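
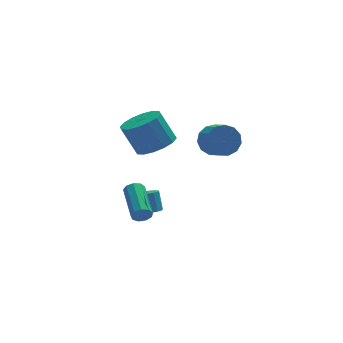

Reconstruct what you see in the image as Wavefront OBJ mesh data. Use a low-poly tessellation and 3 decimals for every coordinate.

v -0.507 1.802 -2.66
v 0.154 2.112 -2.776
v 0.089 2.648 -1.715
v -0.573 2.338 -1.6
v -0.098 2.363 -2.918
v -0.164 2.898 -1.857
v -0.461 2.463 -2.991
v -0.526 2.998 -1.93
v -0.836 2.386 -2.975
v -0.901 2.921 -1.914
v -1.123 2.153 -2.875
v -1.188 2.688 -1.814
v -1.245 1.826 -2.718
v -1.31 2.361 -1.657
v -1.169 1.492 -2.545
v -1.234 2.028 -1.484
v -0.916 1.242 -2.403
v -0.982 1.777 -1.342
v -0.554 1.142 -2.33
v -0.619 1.677 -1.269
v -0.179 1.219 -2.346
v -0.244 1.754 -1.285
v 0.108 1.452 -2.446
v 0.043 1.987 -1.385
v 0.23 1.779 -2.603
v 0.165 2.314 -1.542
v 2.343 -0.248 3.353
v 2.962 0.182 3.915
v 3.175 -0.742 4.389
v 2.557 -1.172 3.827
v 2.495 0.202 4.165
v 2.708 -0.722 4.638
v 1.98 0.079 4.156
v 2.193 -0.845 4.629
v 1.58 -0.148 3.893
v 1.793 -1.072 4.366
v 1.423 -0.406 3.458
v 1.636 -1.331 3.931
v 1.558 -0.615 2.99
v 1.771 -1.539 3.464
v 1.942 -0.707 2.638
v 2.155 -1.631 3.111
v 2.454 -0.653 2.512
v 2.667 -1.577 2.986
v 2.931 -0.471 2.654
v 3.144 -1.395 3.127
v 3.221 -0.217 3.018
v 3.434 -1.142 3.491
v 3.233 0.026 3.488
v 3.446 -0.898 3.961
v -1.536 -1.28 -0.793
v -1.292 -1.146 -1.267
v -1.22 0.873 -0.662
v -1.464 0.74 -0.187
v -1.666 -1.122 -1.303
v -1.594 0.898 -0.698
v -1.979 -1.172 -1.1
v -1.907 0.848 -0.495
v -2.085 -1.272 -0.754
v -2.012 0.748 -0.148
v -1.934 -1.376 -0.425
v -1.861 0.644 0.18
v -1.597 -1.435 -0.268
v -1.524 0.585 0.337
v -1.231 -1.421 -0.357
v -1.159 0.599 0.248
v -1.009 -1.342 -0.65
v -0.936 0.678 -0.044
v -1.033 -1.233 -1.009
v -0.96 0.787 -0.404
v -0.472 0.151 3.19
v 0.476 -0.115 3.68
v -0.199 0.342 5.239
v -1.148 0.609 4.75
v 0.531 0.434 3.542
v -0.145 0.892 5.101
v 0.317 0.908 3.31
v -0.359 1.366 4.869
v -0.109 1.179 3.046
v -0.784 1.637 4.605
v -0.632 1.175 2.821
v -1.307 1.633 4.38
v -1.112 0.896 2.694
v -1.788 1.354 4.254
v -1.421 0.418 2.701
v -2.096 0.875 4.26
v -1.475 -0.132 2.839
v -2.151 0.326 4.398
v -1.261 -0.606 3.071
v -1.937 -0.148 4.63
v -0.836 -0.877 3.335
v -1.511 -0.419 4.894
v -0.313 -0.873 3.56
v -0.988 -0.415 5.119
v 0.168 -0.594 3.686
v -0.508 -0.136 5.246
f 2 1 5
f 2 5 3
f 3 5 6
f 3 6 4
f 5 1 7
f 5 7 6
f 6 7 8
f 6 8 4
f 7 1 9
f 7 9 8
f 8 9 10
f 8 10 4
f 9 1 11
f 9 11 10
f 10 11 12
f 10 12 4
f 11 1 13
f 11 13 12
f 12 13 14
f 12 14 4
f 13 1 15
f 13 15 14
f 14 15 16
f 14 16 4
f 15 1 17
f 15 17 16
f 16 17 18
f 16 18 4
f 17 1 19
f 17 19 18
f 18 19 20
f 18 20 4
f 19 1 21
f 19 21 20
f 20 21 22
f 20 22 4
f 21 1 23
f 21 23 22
f 22 23 24
f 22 24 4
f 23 1 25
f 23 25 24
f 24 25 26
f 24 26 4
f 25 1 2
f 25 2 26
f 26 2 3
f 26 3 4
f 28 27 31
f 28 31 29
f 29 31 32
f 29 32 30
f 31 27 33
f 31 33 32
f 32 33 34
f 32 34 30
f 33 27 35
f 33 35 34
f 34 35 36
f 34 36 30
f 35 27 37
f 35 37 36
f 36 37 38
f 36 38 30
f 37 27 39
f 37 39 38
f 38 39 40
f 38 40 30
f 39 27 41
f 39 41 40
f 40 41 42
f 40 42 30
f 41 27 43
f 41 43 42
f 42 43 44
f 42 44 30
f 43 27 45
f 43 45 44
f 44 45 46
f 44 46 30
f 45 27 47
f 45 47 46
f 46 47 48
f 46 48 30
f 47 27 49
f 47 49 48
f 48 49 50
f 48 50 30
f 49 27 28
f 49 28 50
f 50 28 29
f 50 29 30
f 52 51 55
f 52 55 53
f 53 55 56
f 53 56 54
f 55 51 57
f 55 57 56
f 56 57 58
f 56 58 54
f 57 51 59
f 57 59 58
f 58 59 60
f 58 60 54
f 59 51 61
f 59 61 60
f 60 61 62
f 60 62 54
f 61 51 63
f 61 63 62
f 62 63 64
f 62 64 54
f 63 51 65
f 63 65 64
f 64 65 66
f 64 66 54
f 65 51 67
f 65 67 66
f 66 67 68
f 66 68 54
f 67 51 69
f 67 69 68
f 68 69 70
f 68 70 54
f 69 51 52
f 69 52 70
f 70 52 53
f 70 53 54
f 72 71 75
f 72 75 73
f 73 75 76
f 73 76 74
f 75 71 77
f 75 77 76
f 76 77 78
f 76 78 74
f 77 71 79
f 77 79 78
f 78 79 80
f 78 80 74
f 79 71 81
f 79 81 80
f 80 81 82
f 80 82 74
f 81 71 83
f 81 83 82
f 82 83 84
f 82 84 74
f 83 71 85
f 83 85 84
f 84 85 86
f 84 86 74
f 85 71 87
f 85 87 86
f 86 87 88
f 86 88 74
f 87 71 89
f 87 89 88
f 88 89 90
f 88 90 74
f 89 71 91
f 89 91 90
f 90 91 92
f 90 92 74
f 91 71 93
f 91 93 92
f 92 93 94
f 92 94 74
f 93 71 95
f 93 95 94
f 94 95 96
f 94 96 74
f 95 71 72
f 95 72 96
f 96 72 73
f 96 73 74



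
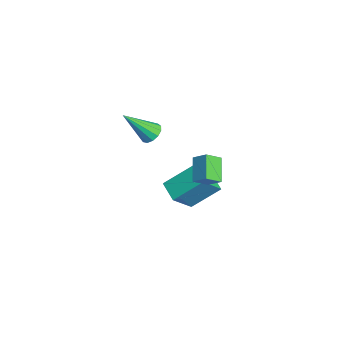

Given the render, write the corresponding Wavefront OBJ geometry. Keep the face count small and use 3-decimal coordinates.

v 3.578 2.366 -1.769
v 2.574 2.626 -1.09
v 3.415 3.075 -2.282
v 2.411 3.335 -1.602
v 4.029 2.825 -1.278
v 3.025 3.085 -0.598
v 3.866 3.534 -1.79
v 2.862 3.794 -1.111
v 0.768 2.586 -4.943
v 1.381 1.615 -3.69
v 0.82 3.902 -3.949
v 1.434 2.931 -2.696
v 1.746 2.789 -5.264
v 2.36 1.818 -4.011
v 1.799 4.105 -4.27
v 2.412 3.134 -3.017
v 2.112 0.958 0.491
v 2.55 0.678 0.283
v 1.988 -0.218 1.809
v 2.668 0.891 0.483
v 2.609 1.125 0.687
v 2.393 1.306 0.828
v 2.087 1.376 0.863
v 1.79 1.314 0.779
v 1.594 1.139 0.604
v 1.563 0.906 0.393
v 1.706 0.69 0.214
v 1.978 0.558 0.122
v 2.292 0.554 0.148
f 2 4 1
f 5 2 1
f 1 4 3
f 3 5 1
f 2 8 4
f 6 2 5
f 6 8 2
f 4 8 3
f 7 5 3
f 3 8 7
f 7 6 5
f 8 6 7
f 10 12 9
f 13 10 9
f 9 12 11
f 11 13 9
f 10 16 12
f 14 10 13
f 14 16 10
f 12 16 11
f 15 13 11
f 11 16 15
f 15 14 13
f 16 14 15
f 18 17 20
f 18 20 19
f 20 17 21
f 20 21 19
f 21 17 22
f 21 22 19
f 22 17 23
f 22 23 19
f 23 17 24
f 23 24 19
f 24 17 25
f 24 25 19
f 25 17 26
f 25 26 19
f 26 17 27
f 26 27 19
f 27 17 28
f 27 28 19
f 28 17 29
f 28 29 19
f 29 17 18
f 29 18 19



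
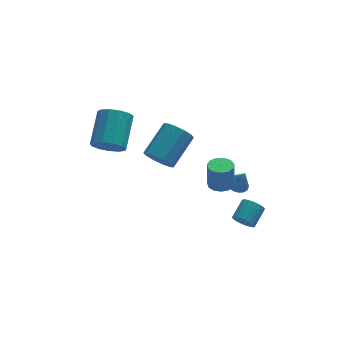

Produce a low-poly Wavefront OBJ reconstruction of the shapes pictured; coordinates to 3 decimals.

v 1.848 -0.668 0.912
v 2.376 -1.08 0.938
v 2.38 -0.983 2.355
v 1.852 -0.572 2.328
v 2.516 -0.73 0.914
v 2.519 -0.633 2.331
v 2.443 -0.36 0.889
v 2.446 -0.264 2.306
v 2.181 -0.088 0.871
v 2.185 0.008 2.288
v 1.814 -0.001 0.866
v 1.817 0.096 2.283
v 1.458 -0.125 0.876
v 1.461 -0.029 2.292
v 1.226 -0.422 0.896
v 1.229 -0.325 2.313
v 1.191 -0.797 0.922
v 1.194 -0.7 2.339
v 1.365 -1.131 0.944
v 1.368 -1.035 2.361
v 1.693 -1.318 0.956
v 1.696 -1.222 2.373
v 2.07 -1.299 0.954
v 2.073 -1.203 2.371
v -0.953 0.702 2.209
v -0.377 0.608 1.591
v 0.928 1.744 2.632
v 0.353 1.838 3.251
v -0.663 1.035 1.483
v 0.642 2.171 2.524
v -1.06 1.335 1.652
v 0.246 2.471 2.694
v -1.415 1.393 2.035
v -0.11 2.53 3.076
v -1.594 1.187 2.484
v -0.289 2.324 3.525
v -1.528 0.796 2.828
v -0.223 1.932 3.869
v -1.242 0.369 2.936
v 0.063 1.505 3.977
v -0.846 0.069 2.766
v 0.46 1.205 3.808
v -0.49 0.01 2.384
v 0.815 1.147 3.425
v -0.311 0.216 1.935
v 0.994 1.353 2.976
v 2.999 -0.883 -2.299
v 3.302 -0.786 -2.842
v 4.024 -0.039 -2.305
v 3.721 -0.137 -1.761
v 3.116 -0.601 -2.849
v 3.839 0.146 -2.312
v 2.91 -0.465 -2.761
v 3.633 0.282 -2.224
v 2.719 -0.401 -2.593
v 3.442 0.345 -2.056
v 2.577 -0.421 -2.374
v 3.3 0.326 -1.837
v 2.508 -0.521 -2.142
v 3.231 0.226 -1.605
v 2.523 -0.683 -1.937
v 3.246 0.064 -1.4
v 2.621 -0.88 -1.794
v 3.344 -0.133 -1.257
v 2.784 -1.078 -1.739
v 3.507 -0.331 -1.202
v 2.984 -1.242 -1.781
v 3.707 -0.495 -1.243
v 3.186 -1.344 -1.912
v 3.909 -0.597 -1.374
v 3.357 -1.366 -2.109
v 4.08 -0.619 -1.572
v 3.465 -1.305 -2.34
v 4.188 -0.558 -1.803
v 3.492 -1.171 -2.564
v 4.215 -0.424 -2.026
v 3.435 -0.987 -2.741
v 4.158 -0.241 -2.204
v 3.326 1.495 -1.516
v 3.901 1.355 -1.729
v 3.654 1.245 -0.464
v 3.918 1.649 -1.665
v 3.8 1.907 -1.566
v 3.572 2.072 -1.455
v 3.288 2.104 -1.359
v 3.013 1.997 -1.298
v 2.809 1.775 -1.288
v 2.724 1.489 -1.329
v 2.776 1.204 -1.413
v 2.954 0.986 -1.521
v 3.218 0.885 -1.628
v 3.506 0.923 -1.709
v 3.752 1.093 -1.745
v -3.256 1.618 2.946
v -2.694 1.816 2.258
v -1.962 3.38 3.306
v -2.524 3.182 3.994
v -3.127 2.077 2.171
v -2.395 3.641 3.219
v -3.6 2.192 2.33
v -2.869 3.756 3.378
v -3.965 2.125 2.684
v -3.233 3.689 3.732
v -4.104 1.897 3.122
v -3.373 3.461 4.17
v -3.974 1.58 3.504
v -3.242 3.144 4.552
v -3.616 1.275 3.708
v -2.884 2.84 4.756
v -3.143 1.08 3.671
v -2.412 2.644 4.719
v -2.707 1.055 3.404
v -1.975 2.619 4.452
v -2.444 1.208 2.991
v -1.713 2.773 4.039
v -2.439 1.492 2.564
v -1.708 3.057 3.612
f 2 1 5
f 2 5 3
f 3 5 6
f 3 6 4
f 5 1 7
f 5 7 6
f 6 7 8
f 6 8 4
f 7 1 9
f 7 9 8
f 8 9 10
f 8 10 4
f 9 1 11
f 9 11 10
f 10 11 12
f 10 12 4
f 11 1 13
f 11 13 12
f 12 13 14
f 12 14 4
f 13 1 15
f 13 15 14
f 14 15 16
f 14 16 4
f 15 1 17
f 15 17 16
f 16 17 18
f 16 18 4
f 17 1 19
f 17 19 18
f 18 19 20
f 18 20 4
f 19 1 21
f 19 21 20
f 20 21 22
f 20 22 4
f 21 1 23
f 21 23 22
f 22 23 24
f 22 24 4
f 23 1 2
f 23 2 24
f 24 2 3
f 24 3 4
f 26 25 29
f 26 29 27
f 27 29 30
f 27 30 28
f 29 25 31
f 29 31 30
f 30 31 32
f 30 32 28
f 31 25 33
f 31 33 32
f 32 33 34
f 32 34 28
f 33 25 35
f 33 35 34
f 34 35 36
f 34 36 28
f 35 25 37
f 35 37 36
f 36 37 38
f 36 38 28
f 37 25 39
f 37 39 38
f 38 39 40
f 38 40 28
f 39 25 41
f 39 41 40
f 40 41 42
f 40 42 28
f 41 25 43
f 41 43 42
f 42 43 44
f 42 44 28
f 43 25 45
f 43 45 44
f 44 45 46
f 44 46 28
f 45 25 26
f 45 26 46
f 46 26 27
f 46 27 28
f 48 47 51
f 48 51 49
f 49 51 52
f 49 52 50
f 51 47 53
f 51 53 52
f 52 53 54
f 52 54 50
f 53 47 55
f 53 55 54
f 54 55 56
f 54 56 50
f 55 47 57
f 55 57 56
f 56 57 58
f 56 58 50
f 57 47 59
f 57 59 58
f 58 59 60
f 58 60 50
f 59 47 61
f 59 61 60
f 60 61 62
f 60 62 50
f 61 47 63
f 61 63 62
f 62 63 64
f 62 64 50
f 63 47 65
f 63 65 64
f 64 65 66
f 64 66 50
f 65 47 67
f 65 67 66
f 66 67 68
f 66 68 50
f 67 47 69
f 67 69 68
f 68 69 70
f 68 70 50
f 69 47 71
f 69 71 70
f 70 71 72
f 70 72 50
f 71 47 73
f 71 73 72
f 72 73 74
f 72 74 50
f 73 47 75
f 73 75 74
f 74 75 76
f 74 76 50
f 75 47 77
f 75 77 76
f 76 77 78
f 76 78 50
f 77 47 48
f 77 48 78
f 78 48 49
f 78 49 50
f 80 79 82
f 80 82 81
f 82 79 83
f 82 83 81
f 83 79 84
f 83 84 81
f 84 79 85
f 84 85 81
f 85 79 86
f 85 86 81
f 86 79 87
f 86 87 81
f 87 79 88
f 87 88 81
f 88 79 89
f 88 89 81
f 89 79 90
f 89 90 81
f 90 79 91
f 90 91 81
f 91 79 92
f 91 92 81
f 92 79 93
f 92 93 81
f 93 79 80
f 93 80 81
f 95 94 98
f 95 98 96
f 96 98 99
f 96 99 97
f 98 94 100
f 98 100 99
f 99 100 101
f 99 101 97
f 100 94 102
f 100 102 101
f 101 102 103
f 101 103 97
f 102 94 104
f 102 104 103
f 103 104 105
f 103 105 97
f 104 94 106
f 104 106 105
f 105 106 107
f 105 107 97
f 106 94 108
f 106 108 107
f 107 108 109
f 107 109 97
f 108 94 110
f 108 110 109
f 109 110 111
f 109 111 97
f 110 94 112
f 110 112 111
f 111 112 113
f 111 113 97
f 112 94 114
f 112 114 113
f 113 114 115
f 113 115 97
f 114 94 116
f 114 116 115
f 115 116 117
f 115 117 97
f 116 94 95
f 116 95 117
f 117 95 96
f 117 96 97



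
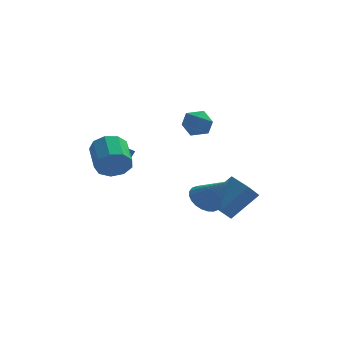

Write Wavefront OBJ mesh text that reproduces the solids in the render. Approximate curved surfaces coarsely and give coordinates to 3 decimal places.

v 0.818 -1.889 2.524
v 1.555 -1.607 2.103
v 1.625 -2.753 3.357
v 2.362 -2.471 2.936
v 1.911 -1.914 3.471
v 1.413 -1.38 2.956
v 1.767 -2.98 2.504
v 1.269 -2.446 1.989
v 2.141 -2.281 2.091
v 2.23 -1.622 2.688
v 0.95 -2.738 2.772
v 1.039 -2.079 3.369
v 3.298 -0.221 -4.649
v 2.764 -0.55 -3.962
v 2.412 1.445 -4.541
v 1.878 1.116 -3.854
v 4.722 0.444 -3.226
v 4.188 0.115 -2.539
v 3.836 2.11 -3.118
v 3.302 1.781 -2.431
v -2.403 -0.028 -1.364
v -2.088 -1.32 -0.738
v -3.289 -0.02 -0.901
v -2.974 -1.312 -0.276
v -1.886 0.572 -0.384
v -1.571 -0.72 0.241
v -2.772 0.58 0.078
v -2.457 -0.712 0.704
v 2.004 -2.395 -2.363
v 2.441 -2.961 -3.004
v 3.176 -3.265 -0.797
v 2.666 -2.661 -3.006
v 2.79 -2.321 -2.91
v 2.794 -1.992 -2.73
v 2.678 -1.725 -2.495
v 2.46 -1.559 -2.24
v 2.172 -1.521 -2.003
v 1.858 -1.616 -1.821
v 1.567 -1.83 -1.722
v 1.343 -2.13 -1.72
v 1.219 -2.47 -1.816
v 1.214 -2.799 -1.996
v 1.33 -3.066 -2.231
v 1.549 -3.231 -2.486
v 1.837 -3.27 -2.723
v 2.15 -3.175 -2.904
v -2.391 -4.406 0.656
v -1.912 -4.631 1.457
v -2.27 -3.078 2.105
v -2.749 -2.854 1.304
v -1.505 -4.355 1.021
v -1.863 -2.803 1.67
v -1.513 -4.103 0.415
v -1.87 -2.551 1.064
v -1.931 -3.993 -0.079
v -2.289 -2.441 0.57
v -2.565 -4.076 -0.229
v -2.923 -2.524 0.42
v -3.118 -4.314 0.035
v -3.475 -2.762 0.684
v -3.33 -4.595 0.589
v -3.688 -3.042 1.238
v -3.103 -4.787 1.175
v -3.461 -3.235 1.823
v -2.543 -4.801 1.517
v -2.901 -3.249 2.166
f 1 12 6
f 1 6 2
f 1 2 8
f 1 8 11
f 1 11 12
f 2 6 10
f 6 12 5
f 12 11 3
f 11 8 7
f 8 2 9
f 4 10 5
f 4 5 3
f 4 3 7
f 4 7 9
f 4 9 10
f 5 10 6
f 3 5 12
f 7 3 11
f 9 7 8
f 10 9 2
f 14 16 13
f 17 14 13
f 13 16 15
f 15 17 13
f 14 20 16
f 18 14 17
f 18 20 14
f 16 20 15
f 19 17 15
f 15 20 19
f 19 18 17
f 20 18 19
f 22 24 21
f 25 22 21
f 21 24 23
f 23 25 21
f 22 28 24
f 26 22 25
f 26 28 22
f 24 28 23
f 27 25 23
f 23 28 27
f 27 26 25
f 28 26 27
f 30 29 32
f 30 32 31
f 32 29 33
f 32 33 31
f 33 29 34
f 33 34 31
f 34 29 35
f 34 35 31
f 35 29 36
f 35 36 31
f 36 29 37
f 36 37 31
f 37 29 38
f 37 38 31
f 38 29 39
f 38 39 31
f 39 29 40
f 39 40 31
f 40 29 41
f 40 41 31
f 41 29 42
f 41 42 31
f 42 29 43
f 42 43 31
f 43 29 44
f 43 44 31
f 44 29 45
f 44 45 31
f 45 29 46
f 45 46 31
f 46 29 30
f 46 30 31
f 48 47 51
f 48 51 49
f 49 51 52
f 49 52 50
f 51 47 53
f 51 53 52
f 52 53 54
f 52 54 50
f 53 47 55
f 53 55 54
f 54 55 56
f 54 56 50
f 55 47 57
f 55 57 56
f 56 57 58
f 56 58 50
f 57 47 59
f 57 59 58
f 58 59 60
f 58 60 50
f 59 47 61
f 59 61 60
f 60 61 62
f 60 62 50
f 61 47 63
f 61 63 62
f 62 63 64
f 62 64 50
f 63 47 65
f 63 65 64
f 64 65 66
f 64 66 50
f 65 47 48
f 65 48 66
f 66 48 49
f 66 49 50



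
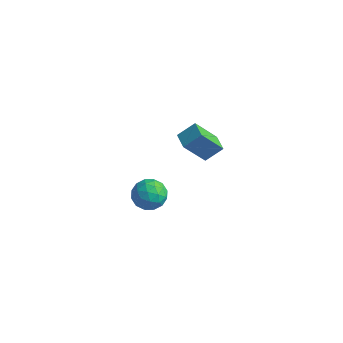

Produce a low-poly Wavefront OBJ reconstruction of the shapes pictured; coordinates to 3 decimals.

v 1.355 -1.421 -2.341
v 1.958 -1.963 -2.566
v 0.922 -2.297 -1.394
v 1.525 -2.839 -1.619
v 1.728 -2.119 -1.234
v 1.995 -1.577 -1.819
v 0.885 -2.683 -2.141
v 1.152 -2.141 -2.726
v 1.668 -2.742 -2.442
v 2.189 -2.394 -1.881
v 0.691 -1.866 -2.079
v 1.212 -1.518 -1.518
v 1.695 -1.615 -2.537
v 1.185 -2.645 -1.423
v 1.304 -2.222 -1.197
v 1.659 -2.54 -1.329
v 1.716 -1.389 -2.098
v 2.071 -1.707 -2.23
v 1.936 -1.798 -1.447
v 0.809 -2.553 -1.73
v 1.164 -2.871 -1.862
v 1.221 -1.72 -2.631
v 1.576 -2.038 -2.763
v 0.944 -2.462 -2.513
v 1.879 -2.391 -2.596
v 1.624 -2.906 -2.039
v 1.247 -2.815 -2.346
v 1.405 -2.497 -2.69
v 2.185 -2.187 -2.266
v 1.93 -2.701 -1.709
v 2.049 -2.278 -1.483
v 2.207 -1.96 -1.827
v 2.014 -2.645 -2.193
v 0.95 -1.559 -2.251
v 0.695 -2.073 -1.694
v 0.673 -2.3 -2.133
v 0.831 -1.982 -2.477
v 1.256 -1.354 -1.921
v 1.001 -1.869 -1.364
v 1.475 -1.763 -1.27
v 1.633 -1.445 -1.614
v 0.866 -1.615 -1.767
v 0.445 3.332 -4.502
v -0.142 2.427 -3.111
v -0.312 3.872 -4.47
v -0.899 2.966 -3.08
v 0.959 4.014 -3.84
v 0.372 3.108 -2.45
v 0.202 4.553 -3.809
v -0.385 3.648 -2.418
f 1 38 17
f 38 12 41
f 17 41 6
f 38 41 17
f 1 17 13
f 17 6 18
f 13 18 2
f 17 18 13
f 1 13 22
f 13 2 23
f 22 23 8
f 13 23 22
f 1 22 34
f 22 8 37
f 34 37 11
f 22 37 34
f 1 34 38
f 34 11 42
f 38 42 12
f 34 42 38
f 2 18 29
f 18 6 32
f 29 32 10
f 18 32 29
f 6 41 19
f 41 12 40
f 19 40 5
f 41 40 19
f 12 42 39
f 42 11 35
f 39 35 3
f 42 35 39
f 11 37 36
f 37 8 24
f 36 24 7
f 37 24 36
f 8 23 28
f 23 2 25
f 28 25 9
f 23 25 28
f 4 30 16
f 30 10 31
f 16 31 5
f 30 31 16
f 4 16 14
f 16 5 15
f 14 15 3
f 16 15 14
f 4 14 21
f 14 3 20
f 21 20 7
f 14 20 21
f 4 21 26
f 21 7 27
f 26 27 9
f 21 27 26
f 4 26 30
f 26 9 33
f 30 33 10
f 26 33 30
f 5 31 19
f 31 10 32
f 19 32 6
f 31 32 19
f 3 15 39
f 15 5 40
f 39 40 12
f 15 40 39
f 7 20 36
f 20 3 35
f 36 35 11
f 20 35 36
f 9 27 28
f 27 7 24
f 28 24 8
f 27 24 28
f 10 33 29
f 33 9 25
f 29 25 2
f 33 25 29
f 44 46 43
f 47 44 43
f 43 46 45
f 45 47 43
f 44 50 46
f 48 44 47
f 48 50 44
f 46 50 45
f 49 47 45
f 45 50 49
f 49 48 47
f 50 48 49



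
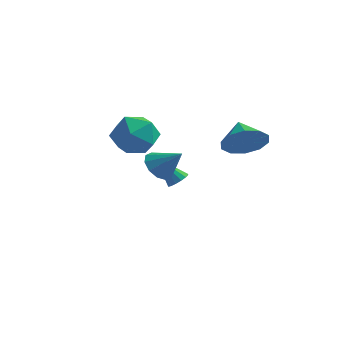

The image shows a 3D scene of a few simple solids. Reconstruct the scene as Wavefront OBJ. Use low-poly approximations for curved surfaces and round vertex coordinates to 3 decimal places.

v -2.123 0.448 1.497
v -1.103 0.937 1.955
v -1.057 -0.977 0.645
v -0.037 -0.488 1.103
v -0.847 -1.017 1.846
v -1.506 -0.136 2.373
v -0.654 0.096 0.227
v -1.313 0.977 0.754
v -0.196 0.719 1.171
v -0.315 0.031 2.171
v -1.845 -0.071 0.429
v -1.964 -0.759 1.429
v 1.353 -3.225 1.366
v 1.882 -3.115 0.777
v 2.387 -3.235 2.294
v 1.74 -2.67 0.939
v 1.45 -2.438 1.265
v 1.123 -2.506 1.629
v 0.883 -2.849 1.893
v 0.823 -3.335 1.955
v 0.965 -3.78 1.792
v 1.255 -4.013 1.466
v 1.582 -3.945 1.102
v 1.822 -3.602 0.839
v 0.663 0.622 -1.464
v 1.081 0.481 -1.119
v -0.383 0.578 -0.216
v 1.075 0.77 -1.115
v 0.958 1.02 -1.204
v 0.762 1.163 -1.363
v 0.54 1.162 -1.549
v 0.351 1.015 -1.712
v 0.245 0.763 -1.81
v 0.252 0.473 -1.814
v 0.369 0.223 -1.725
v 0.564 0.08 -1.566
v 0.786 0.082 -1.38
v 0.976 0.229 -1.217
v 3.979 -0.124 1.834
v 4.656 -0.226 2.669
v 3.321 0.844 2.486
v 4.911 0.228 2.252
v 4.809 0.547 1.674
v 4.391 0.61 1.158
v 3.815 0.393 0.9
v 3.302 -0.023 0.999
v 3.047 -0.477 1.417
v 3.149 -0.796 1.994
v 3.567 -0.859 2.51
v 4.143 -0.641 2.768
f 1 12 6
f 1 6 2
f 1 2 8
f 1 8 11
f 1 11 12
f 2 6 10
f 6 12 5
f 12 11 3
f 11 8 7
f 8 2 9
f 4 10 5
f 4 5 3
f 4 3 7
f 4 7 9
f 4 9 10
f 5 10 6
f 3 5 12
f 7 3 11
f 9 7 8
f 10 9 2
f 14 13 16
f 14 16 15
f 16 13 17
f 16 17 15
f 17 13 18
f 17 18 15
f 18 13 19
f 18 19 15
f 19 13 20
f 19 20 15
f 20 13 21
f 20 21 15
f 21 13 22
f 21 22 15
f 22 13 23
f 22 23 15
f 23 13 24
f 23 24 15
f 24 13 14
f 24 14 15
f 26 25 28
f 26 28 27
f 28 25 29
f 28 29 27
f 29 25 30
f 29 30 27
f 30 25 31
f 30 31 27
f 31 25 32
f 31 32 27
f 32 25 33
f 32 33 27
f 33 25 34
f 33 34 27
f 34 25 35
f 34 35 27
f 35 25 36
f 35 36 27
f 36 25 37
f 36 37 27
f 37 25 38
f 37 38 27
f 38 25 26
f 38 26 27
f 40 39 42
f 40 42 41
f 42 39 43
f 42 43 41
f 43 39 44
f 43 44 41
f 44 39 45
f 44 45 41
f 45 39 46
f 45 46 41
f 46 39 47
f 46 47 41
f 47 39 48
f 47 48 41
f 48 39 49
f 48 49 41
f 49 39 50
f 49 50 41
f 50 39 40
f 50 40 41



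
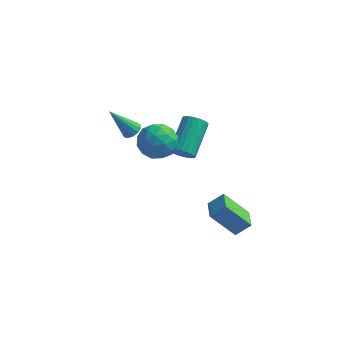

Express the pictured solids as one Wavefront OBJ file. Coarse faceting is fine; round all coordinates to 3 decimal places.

v 0.304 -1.342 2.422
v 1.103 -1.508 1.846
v 0.437 -2.832 3.034
v 1.236 -2.998 2.458
v 1.292 -2.347 3.214
v 1.209 -1.426 2.836
v 0.331 -2.914 2.044
v 0.248 -1.993 1.666
v 1.119 -2.479 1.612
v 1.713 -2.129 2.335
v -0.173 -2.211 2.545
v 0.421 -1.861 3.268
v 0.692 -1.294 2.08
v 0.848 -3.046 2.8
v 0.881 -2.664 3.244
v 1.351 -2.761 2.905
v 0.754 -1.246 2.662
v 1.224 -1.344 2.323
v 1.335 -1.837 3.128
v 0.316 -2.996 2.557
v 0.786 -3.094 2.218
v 0.189 -1.579 1.975
v 0.659 -1.676 1.636
v 0.205 -2.503 1.752
v 1.171 -1.962 1.604
v 1.249 -2.838 1.964
v 0.717 -2.789 1.721
v 0.669 -2.247 1.499
v 1.52 -1.756 2.029
v 1.598 -2.632 2.389
v 1.631 -2.25 2.833
v 1.583 -1.709 2.611
v 1.53 -2.327 1.892
v -0.058 -1.708 2.491
v 0.02 -2.584 2.851
v -0.043 -2.631 2.269
v -0.091 -2.09 2.047
v 0.291 -1.502 2.916
v 0.369 -2.378 3.276
v 0.871 -2.093 3.381
v 0.823 -1.551 3.159
v 0.01 -2.013 2.988
v 1.33 -0.477 0.321
v 1.842 -0.682 0.626
v 1.882 0.992 1.684
v 1.37 1.197 1.379
v 1.947 -0.555 0.422
v 1.987 1.118 1.48
v 1.945 -0.415 0.2
v 1.985 1.258 1.258
v 1.837 -0.286 -0
v 1.877 1.387 1.058
v 1.642 -0.189 -0.145
v 1.682 1.484 0.913
v 1.392 -0.143 -0.21
v 1.432 1.531 0.848
v 1.132 -0.154 -0.182
v 1.172 1.52 0.876
v 0.906 -0.22 -0.068
v 0.946 1.453 0.99
v 0.753 -0.332 0.114
v 0.793 1.342 1.172
v 0.7 -0.468 0.331
v 0.74 1.205 1.389
v 0.756 -0.606 0.547
v 0.796 1.068 1.605
v 0.911 -0.721 0.723
v 0.951 0.952 1.781
v 1.139 -0.794 0.83
v 1.179 0.879 1.888
v 1.4 -0.812 0.849
v 1.44 0.861 1.907
v 1.648 -0.773 0.777
v 1.688 0.901 1.835
v 3.056 -1.569 -2.816
v 3.705 -1.224 -2.184
v 2.605 -0.548 -2.911
v 3.255 -0.203 -2.279
v 4.185 -1.197 -4.181
v 4.835 -0.852 -3.549
v 3.735 -0.176 -4.276
v 4.384 0.169 -3.644
v -1.642 0.81 0.095
v -1.314 1.092 0.384
v -2.558 0.33 1.605
v -1.532 1.272 0.309
v -1.786 1.305 0.165
v -1.993 1.181 -0
v -2.09 0.94 -0.135
v -2.044 0.657 -0.197
v -1.87 0.423 -0.166
v -1.624 0.312 -0.052
v -1.384 0.359 0.108
v -1.225 0.549 0.265
v -1.199 0.823 0.368
f 1 38 17
f 38 12 41
f 17 41 6
f 38 41 17
f 1 17 13
f 17 6 18
f 13 18 2
f 17 18 13
f 1 13 22
f 13 2 23
f 22 23 8
f 13 23 22
f 1 22 34
f 22 8 37
f 34 37 11
f 22 37 34
f 1 34 38
f 34 11 42
f 38 42 12
f 34 42 38
f 2 18 29
f 18 6 32
f 29 32 10
f 18 32 29
f 6 41 19
f 41 12 40
f 19 40 5
f 41 40 19
f 12 42 39
f 42 11 35
f 39 35 3
f 42 35 39
f 11 37 36
f 37 8 24
f 36 24 7
f 37 24 36
f 8 23 28
f 23 2 25
f 28 25 9
f 23 25 28
f 4 30 16
f 30 10 31
f 16 31 5
f 30 31 16
f 4 16 14
f 16 5 15
f 14 15 3
f 16 15 14
f 4 14 21
f 14 3 20
f 21 20 7
f 14 20 21
f 4 21 26
f 21 7 27
f 26 27 9
f 21 27 26
f 4 26 30
f 26 9 33
f 30 33 10
f 26 33 30
f 5 31 19
f 31 10 32
f 19 32 6
f 31 32 19
f 3 15 39
f 15 5 40
f 39 40 12
f 15 40 39
f 7 20 36
f 20 3 35
f 36 35 11
f 20 35 36
f 9 27 28
f 27 7 24
f 28 24 8
f 27 24 28
f 10 33 29
f 33 9 25
f 29 25 2
f 33 25 29
f 44 43 47
f 44 47 45
f 45 47 48
f 45 48 46
f 47 43 49
f 47 49 48
f 48 49 50
f 48 50 46
f 49 43 51
f 49 51 50
f 50 51 52
f 50 52 46
f 51 43 53
f 51 53 52
f 52 53 54
f 52 54 46
f 53 43 55
f 53 55 54
f 54 55 56
f 54 56 46
f 55 43 57
f 55 57 56
f 56 57 58
f 56 58 46
f 57 43 59
f 57 59 58
f 58 59 60
f 58 60 46
f 59 43 61
f 59 61 60
f 60 61 62
f 60 62 46
f 61 43 63
f 61 63 62
f 62 63 64
f 62 64 46
f 63 43 65
f 63 65 64
f 64 65 66
f 64 66 46
f 65 43 67
f 65 67 66
f 66 67 68
f 66 68 46
f 67 43 69
f 67 69 68
f 68 69 70
f 68 70 46
f 69 43 71
f 69 71 70
f 70 71 72
f 70 72 46
f 71 43 73
f 71 73 72
f 72 73 74
f 72 74 46
f 73 43 44
f 73 44 74
f 74 44 45
f 74 45 46
f 76 78 75
f 79 76 75
f 75 78 77
f 77 79 75
f 76 82 78
f 80 76 79
f 80 82 76
f 78 82 77
f 81 79 77
f 77 82 81
f 81 80 79
f 82 80 81
f 84 83 86
f 84 86 85
f 86 83 87
f 86 87 85
f 87 83 88
f 87 88 85
f 88 83 89
f 88 89 85
f 89 83 90
f 89 90 85
f 90 83 91
f 90 91 85
f 91 83 92
f 91 92 85
f 92 83 93
f 92 93 85
f 93 83 94
f 93 94 85
f 94 83 95
f 94 95 85
f 95 83 84
f 95 84 85



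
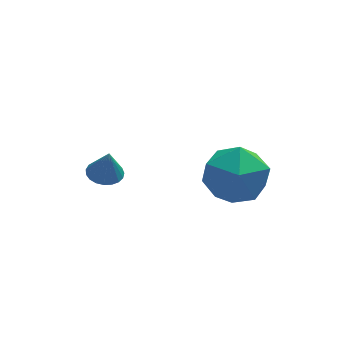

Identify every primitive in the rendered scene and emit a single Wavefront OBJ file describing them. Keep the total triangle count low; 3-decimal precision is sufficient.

v -2.613 2.487 -4.131
v -2.023 2.673 -4.173
v -2.487 2.333 -3.049
v -2.146 2.895 -4.127
v -2.349 3.046 -4.082
v -2.599 3.101 -4.045
v -2.85 3.05 -4.023
v -3.061 2.901 -4.02
v -3.194 2.681 -4.036
v -3.227 2.427 -4.068
v -3.153 2.184 -4.111
v -2.986 1.993 -4.158
v -2.755 1.888 -4.2
v -2.499 1.886 -4.23
v -2.262 1.988 -4.243
v -2.087 2.177 -4.236
v -2.002 2.419 -4.212
v 0.657 0.874 -2.229
v 1.828 0.597 -2.35
v 0.172 -0.937 -2.79
v 1.343 -1.214 -2.911
v 0.876 -1.025 -1.811
v 1.176 0.094 -1.465
v 0.824 -0.434 -3.675
v 1.124 0.685 -3.329
v 1.931 -0.211 -3.244
v 1.964 -0.576 -2.092
v 0.036 0.236 -3.048
v 0.069 -0.129 -1.896
f 2 1 4
f 2 4 3
f 4 1 5
f 4 5 3
f 5 1 6
f 5 6 3
f 6 1 7
f 6 7 3
f 7 1 8
f 7 8 3
f 8 1 9
f 8 9 3
f 9 1 10
f 9 10 3
f 10 1 11
f 10 11 3
f 11 1 12
f 11 12 3
f 12 1 13
f 12 13 3
f 13 1 14
f 13 14 3
f 14 1 15
f 14 15 3
f 15 1 16
f 15 16 3
f 16 1 17
f 16 17 3
f 17 1 2
f 17 2 3
f 18 29 23
f 18 23 19
f 18 19 25
f 18 25 28
f 18 28 29
f 19 23 27
f 23 29 22
f 29 28 20
f 28 25 24
f 25 19 26
f 21 27 22
f 21 22 20
f 21 20 24
f 21 24 26
f 21 26 27
f 22 27 23
f 20 22 29
f 24 20 28
f 26 24 25
f 27 26 19



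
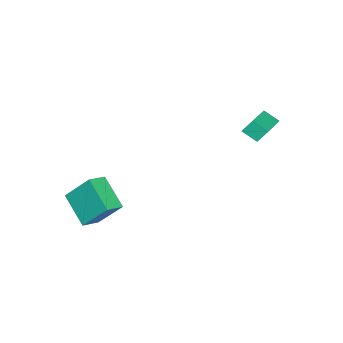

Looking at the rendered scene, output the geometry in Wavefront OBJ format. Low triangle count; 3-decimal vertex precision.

v 3.046 -4.086 -1.736
v 2.905 -2.587 -0.173
v 3.403 -2.591 -3.137
v 3.262 -1.092 -1.574
v 4.058 -4.168 -1.566
v 3.917 -2.669 -0.003
v 4.415 -2.673 -2.967
v 4.274 -1.174 -1.404
v -3.707 2.866 2.971
v -3.448 2.109 3.537
v -1.803 3.677 3.184
v -1.544 2.92 3.75
v -3.436 2.42 2.25
v -3.177 1.663 2.816
v -1.532 3.231 2.463
v -1.273 2.474 3.029
f 2 4 1
f 5 2 1
f 1 4 3
f 3 5 1
f 2 8 4
f 6 2 5
f 6 8 2
f 4 8 3
f 7 5 3
f 3 8 7
f 7 6 5
f 8 6 7
f 10 12 9
f 13 10 9
f 9 12 11
f 11 13 9
f 10 16 12
f 14 10 13
f 14 16 10
f 12 16 11
f 15 13 11
f 11 16 15
f 15 14 13
f 16 14 15



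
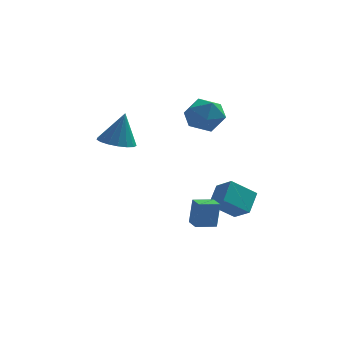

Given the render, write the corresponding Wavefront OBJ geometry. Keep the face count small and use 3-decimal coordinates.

v 0.845 3.083 2.901
v 1.575 3.244 3.852
v 2.305 2.216 1.928
v 3.035 2.377 2.879
v 2.115 1.595 2.948
v 1.213 2.131 3.549
v 2.667 3.329 2.231
v 1.765 3.865 2.832
v 2.7 3.397 3.438
v 2.359 2.325 3.881
v 1.521 3.135 1.899
v 1.18 2.063 2.342
v 1.797 -1.494 -3.25
v 1.958 -1.391 -1.752
v 1.418 -0.688 -3.264
v 1.579 -0.586 -1.767
v 2.821 -1.014 -3.393
v 2.982 -0.912 -1.896
v 2.442 -0.209 -3.408
v 2.603 -0.106 -1.91
v 2.134 3.03 -3.587
v 2.466 4.153 -2.649
v 3.457 3.489 -4.604
v 3.789 4.611 -3.665
v 2.951 2.209 -2.895
v 3.283 3.331 -1.956
v 4.274 2.667 -3.911
v 4.606 3.79 -2.973
v -2.455 1.633 1.247
v -1.833 0.8 1.218
v -2.025 1.887 3.173
v -1.531 1.179 1.101
v -1.441 1.661 1.017
v -1.583 2.137 0.986
v -1.925 2.498 1.015
v -2.389 2.66 1.097
v -2.867 2.587 1.213
v -3.251 2.296 1.337
v -3.453 1.853 1.44
v -3.426 1.359 1.499
v -3.176 0.928 1.501
v -2.762 0.659 1.444
v -2.277 0.613 1.341
f 1 12 6
f 1 6 2
f 1 2 8
f 1 8 11
f 1 11 12
f 2 6 10
f 6 12 5
f 12 11 3
f 11 8 7
f 8 2 9
f 4 10 5
f 4 5 3
f 4 3 7
f 4 7 9
f 4 9 10
f 5 10 6
f 3 5 12
f 7 3 11
f 9 7 8
f 10 9 2
f 14 16 13
f 17 14 13
f 13 16 15
f 15 17 13
f 14 20 16
f 18 14 17
f 18 20 14
f 16 20 15
f 19 17 15
f 15 20 19
f 19 18 17
f 20 18 19
f 22 24 21
f 25 22 21
f 21 24 23
f 23 25 21
f 22 28 24
f 26 22 25
f 26 28 22
f 24 28 23
f 27 25 23
f 23 28 27
f 27 26 25
f 28 26 27
f 30 29 32
f 30 32 31
f 32 29 33
f 32 33 31
f 33 29 34
f 33 34 31
f 34 29 35
f 34 35 31
f 35 29 36
f 35 36 31
f 36 29 37
f 36 37 31
f 37 29 38
f 37 38 31
f 38 29 39
f 38 39 31
f 39 29 40
f 39 40 31
f 40 29 41
f 40 41 31
f 41 29 42
f 41 42 31
f 42 29 43
f 42 43 31
f 43 29 30
f 43 30 31



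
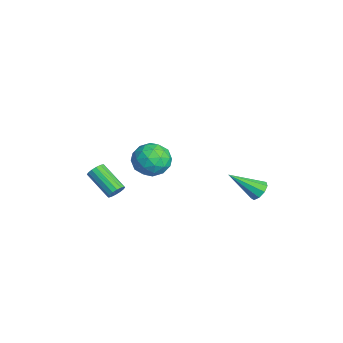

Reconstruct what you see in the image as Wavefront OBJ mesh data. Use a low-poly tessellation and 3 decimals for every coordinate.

v 0.014 4.075 0.468
v 0.434 3.687 0.082
v -0.274 2.445 1.792
v 0.683 3.913 0.414
v 0.618 4.214 0.771
v 0.271 4.451 0.986
v -0.196 4.511 0.959
v -0.565 4.368 0.702
v -0.663 4.087 0.336
v -0.444 3.801 0.031
v -0.011 3.643 -0.07
v -3.167 -3.07 -0.782
v -2.805 -3.094 -0.329
v -4.171 -3.994 0.714
v -4.533 -3.97 0.262
v -2.952 -2.835 -0.298
v -4.318 -3.734 0.746
v -3.157 -2.638 -0.396
v -4.522 -3.537 0.648
v -3.364 -2.557 -0.597
v -4.729 -3.457 0.447
v -3.519 -2.613 -0.848
v -4.884 -3.513 0.196
v -3.579 -2.792 -1.081
v -4.945 -3.692 -0.037
v -3.529 -3.046 -1.234
v -4.895 -3.946 -0.191
v -3.382 -3.306 -1.266
v -4.748 -4.205 -0.222
v -3.178 -3.503 -1.168
v -4.543 -4.402 -0.124
v -2.971 -3.583 -0.967
v -4.336 -4.483 0.077
v -2.816 -3.527 -0.716
v -4.181 -4.427 0.328
v -2.755 -3.348 -0.483
v -4.121 -4.248 0.561
v -1.194 -0.648 3.405
v -0.112 -0.723 3.032
v -1.288 -2.497 3.508
v -0.206 -2.572 3.135
v -0.425 -2.148 4.177
v -0.367 -1.005 4.113
v -1.033 -2.215 2.427
v -0.975 -1.072 2.363
v -0.013 -1.692 2.428
v 0.363 -1.651 3.51
v -1.763 -1.569 3.03
v -1.387 -1.528 4.112
v -0.645 -0.523 3.209
v -0.755 -2.697 3.331
v -0.884 -2.447 3.943
v -0.248 -2.492 3.724
v -0.794 -0.689 3.845
v -0.159 -0.733 3.626
v -0.343 -1.571 4.299
v -1.241 -2.487 2.914
v -0.606 -2.531 2.695
v -1.152 -0.728 2.816
v -0.516 -0.773 2.597
v -1.057 -1.649 2.241
v 0.049 -1.137 2.635
v -0.006 -2.224 2.696
v -0.492 -2.014 2.279
v -0.458 -1.342 2.242
v 0.27 -1.113 3.271
v 0.215 -2.2 3.332
v 0.086 -1.95 3.944
v 0.12 -1.278 3.907
v 0.328 -1.682 2.916
v -1.615 -1.02 3.208
v -1.67 -2.107 3.269
v -1.52 -1.942 2.633
v -1.486 -1.27 2.596
v -1.394 -0.996 3.844
v -1.449 -2.083 3.905
v -0.942 -1.878 4.298
v -0.908 -1.206 4.261
v -1.728 -1.538 3.624
f 2 1 4
f 2 4 3
f 4 1 5
f 4 5 3
f 5 1 6
f 5 6 3
f 6 1 7
f 6 7 3
f 7 1 8
f 7 8 3
f 8 1 9
f 8 9 3
f 9 1 10
f 9 10 3
f 10 1 11
f 10 11 3
f 11 1 2
f 11 2 3
f 13 12 16
f 13 16 14
f 14 16 17
f 14 17 15
f 16 12 18
f 16 18 17
f 17 18 19
f 17 19 15
f 18 12 20
f 18 20 19
f 19 20 21
f 19 21 15
f 20 12 22
f 20 22 21
f 21 22 23
f 21 23 15
f 22 12 24
f 22 24 23
f 23 24 25
f 23 25 15
f 24 12 26
f 24 26 25
f 25 26 27
f 25 27 15
f 26 12 28
f 26 28 27
f 27 28 29
f 27 29 15
f 28 12 30
f 28 30 29
f 29 30 31
f 29 31 15
f 30 12 32
f 30 32 31
f 31 32 33
f 31 33 15
f 32 12 34
f 32 34 33
f 33 34 35
f 33 35 15
f 34 12 36
f 34 36 35
f 35 36 37
f 35 37 15
f 36 12 13
f 36 13 37
f 37 13 14
f 37 14 15
f 38 75 54
f 75 49 78
f 54 78 43
f 75 78 54
f 38 54 50
f 54 43 55
f 50 55 39
f 54 55 50
f 38 50 59
f 50 39 60
f 59 60 45
f 50 60 59
f 38 59 71
f 59 45 74
f 71 74 48
f 59 74 71
f 38 71 75
f 71 48 79
f 75 79 49
f 71 79 75
f 39 55 66
f 55 43 69
f 66 69 47
f 55 69 66
f 43 78 56
f 78 49 77
f 56 77 42
f 78 77 56
f 49 79 76
f 79 48 72
f 76 72 40
f 79 72 76
f 48 74 73
f 74 45 61
f 73 61 44
f 74 61 73
f 45 60 65
f 60 39 62
f 65 62 46
f 60 62 65
f 41 67 53
f 67 47 68
f 53 68 42
f 67 68 53
f 41 53 51
f 53 42 52
f 51 52 40
f 53 52 51
f 41 51 58
f 51 40 57
f 58 57 44
f 51 57 58
f 41 58 63
f 58 44 64
f 63 64 46
f 58 64 63
f 41 63 67
f 63 46 70
f 67 70 47
f 63 70 67
f 42 68 56
f 68 47 69
f 56 69 43
f 68 69 56
f 40 52 76
f 52 42 77
f 76 77 49
f 52 77 76
f 44 57 73
f 57 40 72
f 73 72 48
f 57 72 73
f 46 64 65
f 64 44 61
f 65 61 45
f 64 61 65
f 47 70 66
f 70 46 62
f 66 62 39
f 70 62 66



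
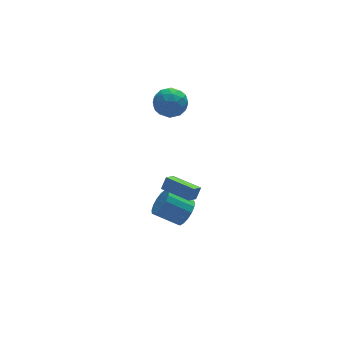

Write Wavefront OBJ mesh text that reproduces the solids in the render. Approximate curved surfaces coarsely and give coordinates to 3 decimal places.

v -1.159 4.146 3.104
v -0.233 3.544 3.257
v -2.027 3.116 4.303
v -1.101 2.514 4.456
v -1.146 3.569 4.813
v -0.609 4.206 4.071
v -1.651 2.454 3.489
v -1.114 3.091 2.747
v -0.537 2.499 3.495
v -0.225 3.188 4.313
v -2.035 3.472 3.247
v -1.723 4.161 4.065
v -0.62 3.936 3.075
v -1.64 2.724 4.485
v -1.666 3.345 4.694
v -1.122 2.991 4.784
v -0.841 4.324 3.554
v -0.297 3.971 3.644
v -0.833 3.986 4.558
v -1.963 2.689 3.916
v -1.419 2.336 4.006
v -1.138 3.669 2.776
v -0.594 3.315 2.866
v -1.427 2.674 3.002
v -0.254 2.968 3.305
v -0.764 2.362 4.01
v -1.088 2.327 3.441
v -0.772 2.701 3.006
v -0.071 3.373 3.786
v -0.581 2.767 4.491
v -0.607 3.387 4.7
v -0.292 3.762 4.265
v -0.249 2.758 3.926
v -1.679 3.893 3.069
v -2.189 3.287 3.774
v -1.968 2.898 3.295
v -1.653 3.273 2.86
v -1.496 4.298 3.55
v -2.006 3.692 4.255
v -1.488 3.959 4.554
v -1.172 4.333 4.119
v -2.011 3.902 3.634
v -1.257 0.438 -4.065
v -0.911 0.013 -3.252
v -2.277 0.677 -2.323
v -2.623 1.102 -3.135
v -0.707 0.435 -3.254
v -2.072 1.099 -2.324
v -0.629 0.858 -3.441
v -1.994 1.522 -2.512
v -0.694 1.185 -3.771
v -2.06 1.848 -2.842
v -0.889 1.34 -4.168
v -2.254 2.004 -3.239
v -1.168 1.289 -4.542
v -2.533 1.953 -3.613
v -1.468 1.043 -4.806
v -2.833 1.707 -3.877
v -1.719 0.659 -4.9
v -3.084 1.323 -3.971
v -1.864 0.224 -4.803
v -3.23 0.887 -3.874
v -1.871 -0.163 -4.537
v -3.236 0.501 -3.608
v -1.737 -0.411 -4.163
v -3.102 0.253 -3.233
v -1.493 -0.465 -3.766
v -2.858 0.199 -2.836
v -1.195 -0.312 -3.437
v -2.56 0.352 -2.508
v -1.613 -1.998 -0.598
v -2.237 -2.485 -0.129
v -2.708 -0.463 -0.459
v -3.332 -0.951 0.009
v -1.228 -1.789 0.131
v -1.852 -2.277 0.599
v -2.323 -0.255 0.269
v -2.947 -0.742 0.738
f 1 38 17
f 38 12 41
f 17 41 6
f 38 41 17
f 1 17 13
f 17 6 18
f 13 18 2
f 17 18 13
f 1 13 22
f 13 2 23
f 22 23 8
f 13 23 22
f 1 22 34
f 22 8 37
f 34 37 11
f 22 37 34
f 1 34 38
f 34 11 42
f 38 42 12
f 34 42 38
f 2 18 29
f 18 6 32
f 29 32 10
f 18 32 29
f 6 41 19
f 41 12 40
f 19 40 5
f 41 40 19
f 12 42 39
f 42 11 35
f 39 35 3
f 42 35 39
f 11 37 36
f 37 8 24
f 36 24 7
f 37 24 36
f 8 23 28
f 23 2 25
f 28 25 9
f 23 25 28
f 4 30 16
f 30 10 31
f 16 31 5
f 30 31 16
f 4 16 14
f 16 5 15
f 14 15 3
f 16 15 14
f 4 14 21
f 14 3 20
f 21 20 7
f 14 20 21
f 4 21 26
f 21 7 27
f 26 27 9
f 21 27 26
f 4 26 30
f 26 9 33
f 30 33 10
f 26 33 30
f 5 31 19
f 31 10 32
f 19 32 6
f 31 32 19
f 3 15 39
f 15 5 40
f 39 40 12
f 15 40 39
f 7 20 36
f 20 3 35
f 36 35 11
f 20 35 36
f 9 27 28
f 27 7 24
f 28 24 8
f 27 24 28
f 10 33 29
f 33 9 25
f 29 25 2
f 33 25 29
f 44 43 47
f 44 47 45
f 45 47 48
f 45 48 46
f 47 43 49
f 47 49 48
f 48 49 50
f 48 50 46
f 49 43 51
f 49 51 50
f 50 51 52
f 50 52 46
f 51 43 53
f 51 53 52
f 52 53 54
f 52 54 46
f 53 43 55
f 53 55 54
f 54 55 56
f 54 56 46
f 55 43 57
f 55 57 56
f 56 57 58
f 56 58 46
f 57 43 59
f 57 59 58
f 58 59 60
f 58 60 46
f 59 43 61
f 59 61 60
f 60 61 62
f 60 62 46
f 61 43 63
f 61 63 62
f 62 63 64
f 62 64 46
f 63 43 65
f 63 65 64
f 64 65 66
f 64 66 46
f 65 43 67
f 65 67 66
f 66 67 68
f 66 68 46
f 67 43 69
f 67 69 68
f 68 69 70
f 68 70 46
f 69 43 44
f 69 44 70
f 70 44 45
f 70 45 46
f 72 74 71
f 75 72 71
f 71 74 73
f 73 75 71
f 72 78 74
f 76 72 75
f 76 78 72
f 74 78 73
f 77 75 73
f 73 78 77
f 77 76 75
f 78 76 77



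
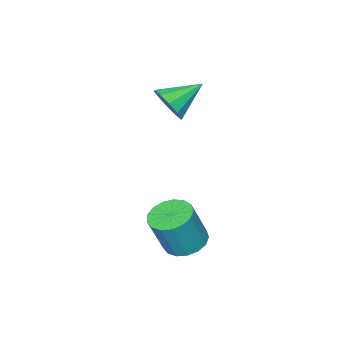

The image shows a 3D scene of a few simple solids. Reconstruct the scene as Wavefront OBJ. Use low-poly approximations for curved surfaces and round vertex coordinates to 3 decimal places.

v 2.413 1.614 -3.529
v 3.254 1.519 -3.863
v 3.928 1.372 -2.125
v 3.087 1.466 -1.791
v 3.211 1.949 -3.81
v 3.885 1.802 -2.072
v 2.985 2.302 -3.692
v 3.659 2.155 -1.954
v 2.628 2.498 -3.537
v 3.302 2.351 -1.799
v 2.222 2.491 -3.38
v 2.896 2.343 -1.642
v 1.859 2.283 -3.258
v 2.533 2.135 -1.52
v 1.624 1.921 -3.197
v 2.298 1.774 -1.459
v 1.569 1.49 -3.212
v 2.243 1.342 -1.474
v 1.708 1.086 -3.3
v 2.382 0.939 -1.562
v 2.008 0.804 -3.441
v 2.682 0.656 -1.703
v 2.401 0.707 -3.601
v 3.075 0.559 -1.863
v 2.797 0.817 -3.745
v 3.471 0.67 -2.007
v 3.105 1.111 -3.84
v 3.779 0.963 -2.102
v -1.062 -2.969 0.389
v -0.584 -2.903 1.195
v -2.518 -2.491 1.211
v -0.563 -2.386 0.931
v -0.733 -2.092 0.46
v -1.028 -2.133 -0.039
v -1.336 -2.494 -0.374
v -1.539 -3.036 -0.418
v -1.56 -3.553 -0.154
v -1.39 -3.847 0.318
v -1.095 -3.806 0.816
v -0.787 -3.445 1.152
f 2 1 5
f 2 5 3
f 3 5 6
f 3 6 4
f 5 1 7
f 5 7 6
f 6 7 8
f 6 8 4
f 7 1 9
f 7 9 8
f 8 9 10
f 8 10 4
f 9 1 11
f 9 11 10
f 10 11 12
f 10 12 4
f 11 1 13
f 11 13 12
f 12 13 14
f 12 14 4
f 13 1 15
f 13 15 14
f 14 15 16
f 14 16 4
f 15 1 17
f 15 17 16
f 16 17 18
f 16 18 4
f 17 1 19
f 17 19 18
f 18 19 20
f 18 20 4
f 19 1 21
f 19 21 20
f 20 21 22
f 20 22 4
f 21 1 23
f 21 23 22
f 22 23 24
f 22 24 4
f 23 1 25
f 23 25 24
f 24 25 26
f 24 26 4
f 25 1 27
f 25 27 26
f 26 27 28
f 26 28 4
f 27 1 2
f 27 2 28
f 28 2 3
f 28 3 4
f 30 29 32
f 30 32 31
f 32 29 33
f 32 33 31
f 33 29 34
f 33 34 31
f 34 29 35
f 34 35 31
f 35 29 36
f 35 36 31
f 36 29 37
f 36 37 31
f 37 29 38
f 37 38 31
f 38 29 39
f 38 39 31
f 39 29 40
f 39 40 31
f 40 29 30
f 40 30 31



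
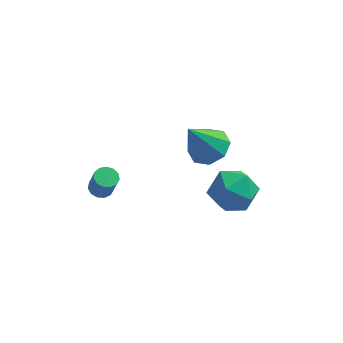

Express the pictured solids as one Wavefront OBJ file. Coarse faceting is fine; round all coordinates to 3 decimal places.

v 0.921 3.16 -0.709
v 1.827 3.171 -0.286
v 0.099 2.52 1.069
v 1.462 3.84 -0.214
v 0.78 4.11 -0.432
v 0.18 3.823 -0.813
v 0.015 3.148 -1.132
v 0.38 2.479 -1.203
v 1.062 2.209 -0.985
v 1.662 2.496 -0.605
v 2.326 2.762 -3.358
v 3.185 2.401 -2.588
v 1.015 1.659 -2.412
v 1.874 1.298 -1.642
v 1.485 2.443 -1.621
v 2.294 3.124 -2.205
v 1.906 0.936 -2.795
v 2.715 1.617 -3.379
v 2.925 1.273 -2.239
v 2.665 2.204 -1.514
v 1.535 1.856 -3.486
v 1.275 2.787 -2.761
v -3.34 0.885 -1.883
v -2.886 0.642 -2.078
v -2.567 0.333 -0.953
v -3.02 0.575 -0.757
v -2.809 0.936 -2.019
v -2.49 0.627 -0.894
v -2.901 1.214 -1.917
v -2.581 0.905 -0.791
v -3.132 1.388 -1.804
v -2.812 1.078 -0.678
v -3.429 1.401 -1.716
v -3.109 1.092 -0.59
v -3.697 1.251 -1.681
v -3.378 0.941 -0.555
v -3.852 0.984 -1.71
v -3.533 0.675 -0.585
v -3.845 0.686 -1.794
v -3.525 0.377 -0.669
v -3.677 0.451 -1.906
v -3.357 0.141 -0.781
v -3.402 0.353 -2.011
v -3.082 0.044 -0.886
v -3.107 0.425 -2.075
v -2.788 0.116 -0.95
f 2 1 4
f 2 4 3
f 4 1 5
f 4 5 3
f 5 1 6
f 5 6 3
f 6 1 7
f 6 7 3
f 7 1 8
f 7 8 3
f 8 1 9
f 8 9 3
f 9 1 10
f 9 10 3
f 10 1 2
f 10 2 3
f 11 22 16
f 11 16 12
f 11 12 18
f 11 18 21
f 11 21 22
f 12 16 20
f 16 22 15
f 22 21 13
f 21 18 17
f 18 12 19
f 14 20 15
f 14 15 13
f 14 13 17
f 14 17 19
f 14 19 20
f 15 20 16
f 13 15 22
f 17 13 21
f 19 17 18
f 20 19 12
f 24 23 27
f 24 27 25
f 25 27 28
f 25 28 26
f 27 23 29
f 27 29 28
f 28 29 30
f 28 30 26
f 29 23 31
f 29 31 30
f 30 31 32
f 30 32 26
f 31 23 33
f 31 33 32
f 32 33 34
f 32 34 26
f 33 23 35
f 33 35 34
f 34 35 36
f 34 36 26
f 35 23 37
f 35 37 36
f 36 37 38
f 36 38 26
f 37 23 39
f 37 39 38
f 38 39 40
f 38 40 26
f 39 23 41
f 39 41 40
f 40 41 42
f 40 42 26
f 41 23 43
f 41 43 42
f 42 43 44
f 42 44 26
f 43 23 45
f 43 45 44
f 44 45 46
f 44 46 26
f 45 23 24
f 45 24 46
f 46 24 25
f 46 25 26



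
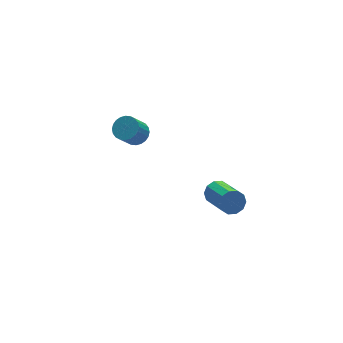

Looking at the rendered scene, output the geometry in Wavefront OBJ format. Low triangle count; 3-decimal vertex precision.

v 3.571 -1.225 -1.147
v 4.196 -1.331 -1.294
v 4.133 -2.962 -0.38
v 3.509 -2.855 -0.233
v 4.182 -1.135 -0.944
v 4.119 -2.765 -0.03
v 3.936 -0.972 -0.672
v 3.873 -2.602 0.243
v 3.55 -0.907 -0.581
v 3.487 -2.537 0.333
v 3.172 -0.962 -0.706
v 3.109 -2.592 0.208
v 2.947 -1.118 -1
v 2.884 -2.749 -0.086
v 2.961 -1.315 -1.35
v 2.898 -2.945 -0.436
v 3.207 -1.478 -1.623
v 3.144 -3.108 -0.708
v 3.593 -1.543 -1.713
v 3.53 -3.173 -0.799
v 3.971 -1.488 -1.588
v 3.908 -3.118 -0.674
v 1.884 3.888 -0.663
v 2.392 3.498 -0.435
v 1.704 3.202 0.591
v 1.196 3.592 0.363
v 2.454 3.732 -0.326
v 1.766 3.436 0.7
v 2.428 3.99 -0.268
v 1.74 3.693 0.757
v 2.32 4.232 -0.271
v 1.632 3.936 0.755
v 2.146 4.422 -0.333
v 1.458 4.126 0.693
v 1.932 4.531 -0.445
v 1.244 4.234 0.58
v 1.71 4.542 -0.591
v 1.022 4.245 0.435
v 1.515 4.453 -0.747
v 0.827 4.157 0.278
v 1.376 4.278 -0.891
v 0.688 3.982 0.135
v 1.314 4.044 -1
v 0.626 3.748 0.026
v 1.34 3.787 -1.057
v 0.652 3.49 -0.032
v 1.448 3.544 -1.055
v 0.76 3.248 -0.029
v 1.622 3.354 -0.993
v 0.934 3.058 0.033
v 1.836 3.246 -0.88
v 1.148 2.949 0.145
v 2.058 3.235 -0.735
v 1.37 2.938 0.291
v 2.253 3.323 -0.578
v 1.565 3.027 0.447
f 2 1 5
f 2 5 3
f 3 5 6
f 3 6 4
f 5 1 7
f 5 7 6
f 6 7 8
f 6 8 4
f 7 1 9
f 7 9 8
f 8 9 10
f 8 10 4
f 9 1 11
f 9 11 10
f 10 11 12
f 10 12 4
f 11 1 13
f 11 13 12
f 12 13 14
f 12 14 4
f 13 1 15
f 13 15 14
f 14 15 16
f 14 16 4
f 15 1 17
f 15 17 16
f 16 17 18
f 16 18 4
f 17 1 19
f 17 19 18
f 18 19 20
f 18 20 4
f 19 1 21
f 19 21 20
f 20 21 22
f 20 22 4
f 21 1 2
f 21 2 22
f 22 2 3
f 22 3 4
f 24 23 27
f 24 27 25
f 25 27 28
f 25 28 26
f 27 23 29
f 27 29 28
f 28 29 30
f 28 30 26
f 29 23 31
f 29 31 30
f 30 31 32
f 30 32 26
f 31 23 33
f 31 33 32
f 32 33 34
f 32 34 26
f 33 23 35
f 33 35 34
f 34 35 36
f 34 36 26
f 35 23 37
f 35 37 36
f 36 37 38
f 36 38 26
f 37 23 39
f 37 39 38
f 38 39 40
f 38 40 26
f 39 23 41
f 39 41 40
f 40 41 42
f 40 42 26
f 41 23 43
f 41 43 42
f 42 43 44
f 42 44 26
f 43 23 45
f 43 45 44
f 44 45 46
f 44 46 26
f 45 23 47
f 45 47 46
f 46 47 48
f 46 48 26
f 47 23 49
f 47 49 48
f 48 49 50
f 48 50 26
f 49 23 51
f 49 51 50
f 50 51 52
f 50 52 26
f 51 23 53
f 51 53 52
f 52 53 54
f 52 54 26
f 53 23 55
f 53 55 54
f 54 55 56
f 54 56 26
f 55 23 24
f 55 24 56
f 56 24 25
f 56 25 26



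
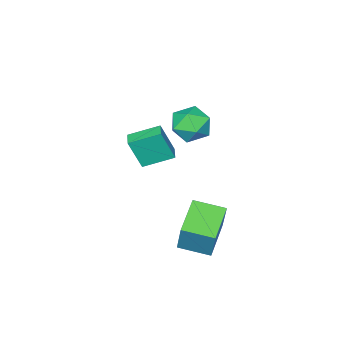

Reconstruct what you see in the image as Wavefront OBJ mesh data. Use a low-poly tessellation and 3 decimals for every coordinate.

v -1.096 -2.173 -2.064
v -0.605 -2.667 -0.285
v -0.492 -1.534 -2.053
v -0.001 -2.027 -0.275
v 0.101 -3.293 -2.705
v 0.592 -3.786 -0.927
v 0.705 -2.653 -2.695
v 1.196 -3.147 -0.916
v 0.327 1.491 1.596
v 1.217 1.495 2.301
v 0.063 -0.295 1.939
v 0.953 -0.291 2.644
v 0.004 0.265 2.926
v 0.166 1.368 2.713
v 1.114 -0.168 1.527
v 1.276 0.935 1.314
v 1.703 0.47 2.258
v 1.017 0.737 3.123
v 0.263 0.463 1.117
v -0.423 0.73 1.982
v 1.524 1.325 -3.862
v 1.893 1.919 -2.02
v 0.682 2.749 -4.152
v 1.05 3.343 -2.311
v 3.29 2.237 -4.509
v 3.658 2.831 -2.668
v 2.447 3.661 -4.8
v 2.816 4.255 -2.958
f 2 4 1
f 5 2 1
f 1 4 3
f 3 5 1
f 2 8 4
f 6 2 5
f 6 8 2
f 4 8 3
f 7 5 3
f 3 8 7
f 7 6 5
f 8 6 7
f 9 20 14
f 9 14 10
f 9 10 16
f 9 16 19
f 9 19 20
f 10 14 18
f 14 20 13
f 20 19 11
f 19 16 15
f 16 10 17
f 12 18 13
f 12 13 11
f 12 11 15
f 12 15 17
f 12 17 18
f 13 18 14
f 11 13 20
f 15 11 19
f 17 15 16
f 18 17 10
f 22 24 21
f 25 22 21
f 21 24 23
f 23 25 21
f 22 28 24
f 26 22 25
f 26 28 22
f 24 28 23
f 27 25 23
f 23 28 27
f 27 26 25
f 28 26 27



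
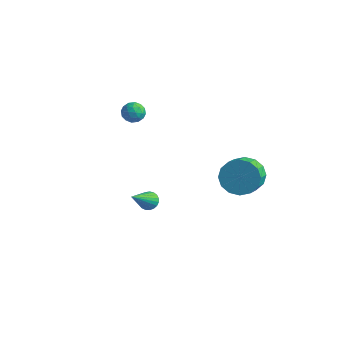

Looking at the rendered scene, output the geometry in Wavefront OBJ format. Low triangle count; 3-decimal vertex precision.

v -3.367 2.647 1.739
v -2.922 2.348 2.092
v -3.798 1.732 1.508
v -3.353 1.433 1.861
v -3.799 1.795 2.146
v -3.532 2.361 2.289
v -3.188 1.719 1.311
v -2.921 2.285 1.454
v -2.811 1.775 1.827
v -3.189 1.822 2.343
v -3.531 2.258 1.257
v -3.909 2.305 1.773
v -3.107 2.578 1.936
v -3.613 1.502 1.664
v -3.875 1.715 1.832
v -3.614 1.539 2.039
v -3.465 2.585 2.052
v -3.204 2.41 2.259
v -3.719 2.085 2.291
v -3.516 1.67 1.341
v -3.255 1.495 1.548
v -3.106 2.541 1.561
v -2.845 2.365 1.768
v -3.001 1.995 1.309
v -2.78 2.065 1.987
v -3.033 1.527 1.852
v -2.936 1.695 1.528
v -2.78 2.028 1.612
v -3.002 2.093 2.291
v -3.255 1.555 2.155
v -3.517 1.768 2.323
v -3.361 2.101 2.407
v -2.937 1.756 2.135
v -3.465 2.525 1.445
v -3.718 1.987 1.309
v -3.359 1.979 1.193
v -3.203 2.312 1.277
v -3.687 2.553 1.748
v -3.94 2.015 1.613
v -3.94 2.052 1.988
v -3.784 2.385 2.072
v -3.783 2.324 1.465
v 2.596 3.37 -0.502
v 3.182 3.986 0.063
v 3.63 3.025 0.646
v 3.044 2.41 0.082
v 2.731 3.94 0.334
v 3.179 2.979 0.917
v 2.244 3.742 0.381
v 2.692 2.781 0.964
v 1.851 3.444 0.192
v 2.299 2.483 0.775
v 1.658 3.126 -0.183
v 2.106 2.165 0.4
v 1.716 2.874 -0.643
v 2.164 1.913 -0.06
v 2.01 2.755 -1.066
v 2.458 1.794 -0.483
v 2.461 2.801 -1.337
v 2.909 1.84 -0.754
v 2.948 2.999 -1.384
v 3.396 2.038 -0.801
v 3.341 3.297 -1.195
v 3.789 2.336 -0.612
v 3.534 3.615 -0.82
v 3.982 2.654 -0.237
v 3.476 3.867 -0.36
v 3.924 2.906 0.223
v -0.636 0.147 -2.236
v -0.325 -0.118 -2.588
v -0.424 -1.267 -0.984
v -0.174 0.004 -2.475
v -0.103 0.151 -2.321
v -0.124 0.298 -2.152
v -0.234 0.418 -1.998
v -0.414 0.491 -1.884
v -0.631 0.505 -1.832
v -0.85 0.457 -1.849
v -1.032 0.355 -1.933
v -1.145 0.218 -2.07
v -1.17 0.068 -2.235
v -1.103 -0.069 -2.4
v -0.955 -0.168 -2.537
v -0.752 -0.212 -2.622
v -0.529 -0.195 -2.64
f 1 38 17
f 38 12 41
f 17 41 6
f 38 41 17
f 1 17 13
f 17 6 18
f 13 18 2
f 17 18 13
f 1 13 22
f 13 2 23
f 22 23 8
f 13 23 22
f 1 22 34
f 22 8 37
f 34 37 11
f 22 37 34
f 1 34 38
f 34 11 42
f 38 42 12
f 34 42 38
f 2 18 29
f 18 6 32
f 29 32 10
f 18 32 29
f 6 41 19
f 41 12 40
f 19 40 5
f 41 40 19
f 12 42 39
f 42 11 35
f 39 35 3
f 42 35 39
f 11 37 36
f 37 8 24
f 36 24 7
f 37 24 36
f 8 23 28
f 23 2 25
f 28 25 9
f 23 25 28
f 4 30 16
f 30 10 31
f 16 31 5
f 30 31 16
f 4 16 14
f 16 5 15
f 14 15 3
f 16 15 14
f 4 14 21
f 14 3 20
f 21 20 7
f 14 20 21
f 4 21 26
f 21 7 27
f 26 27 9
f 21 27 26
f 4 26 30
f 26 9 33
f 30 33 10
f 26 33 30
f 5 31 19
f 31 10 32
f 19 32 6
f 31 32 19
f 3 15 39
f 15 5 40
f 39 40 12
f 15 40 39
f 7 20 36
f 20 3 35
f 36 35 11
f 20 35 36
f 9 27 28
f 27 7 24
f 28 24 8
f 27 24 28
f 10 33 29
f 33 9 25
f 29 25 2
f 33 25 29
f 44 43 47
f 44 47 45
f 45 47 48
f 45 48 46
f 47 43 49
f 47 49 48
f 48 49 50
f 48 50 46
f 49 43 51
f 49 51 50
f 50 51 52
f 50 52 46
f 51 43 53
f 51 53 52
f 52 53 54
f 52 54 46
f 53 43 55
f 53 55 54
f 54 55 56
f 54 56 46
f 55 43 57
f 55 57 56
f 56 57 58
f 56 58 46
f 57 43 59
f 57 59 58
f 58 59 60
f 58 60 46
f 59 43 61
f 59 61 60
f 60 61 62
f 60 62 46
f 61 43 63
f 61 63 62
f 62 63 64
f 62 64 46
f 63 43 65
f 63 65 64
f 64 65 66
f 64 66 46
f 65 43 67
f 65 67 66
f 66 67 68
f 66 68 46
f 67 43 44
f 67 44 68
f 68 44 45
f 68 45 46
f 70 69 72
f 70 72 71
f 72 69 73
f 72 73 71
f 73 69 74
f 73 74 71
f 74 69 75
f 74 75 71
f 75 69 76
f 75 76 71
f 76 69 77
f 76 77 71
f 77 69 78
f 77 78 71
f 78 69 79
f 78 79 71
f 79 69 80
f 79 80 71
f 80 69 81
f 80 81 71
f 81 69 82
f 81 82 71
f 82 69 83
f 82 83 71
f 83 69 84
f 83 84 71
f 84 69 85
f 84 85 71
f 85 69 70
f 85 70 71



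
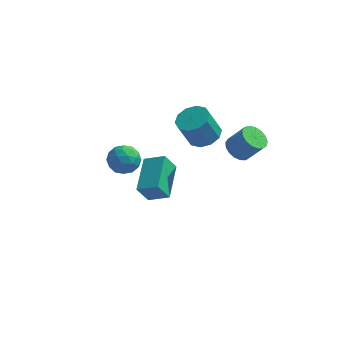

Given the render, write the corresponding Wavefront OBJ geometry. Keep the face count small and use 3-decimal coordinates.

v -3.46 1.225 -1.341
v -3.139 0.816 -0.653
v -4.421 0.224 -1.487
v -4.1 -0.185 -0.799
v -4.51 0.567 -0.7
v -3.916 1.185 -0.61
v -3.644 -0.145 -1.53
v -3.05 0.473 -1.44
v -3.252 -0.031 -0.77
v -3.788 0.409 -0.258
v -3.772 0.631 -1.882
v -4.308 1.071 -1.37
v -3.215 1.108 -0.984
v -4.345 -0.068 -1.156
v -4.586 0.374 -1.098
v -4.398 0.134 -0.694
v -3.672 1.325 -0.959
v -3.483 1.085 -0.555
v -4.289 0.939 -0.583
v -4.077 -0.045 -1.585
v -3.888 -0.285 -1.181
v -3.162 0.906 -1.446
v -2.974 0.666 -1.042
v -3.271 0.101 -1.557
v -3.093 0.37 -0.649
v -3.658 -0.218 -0.734
v -3.39 -0.195 -1.164
v -3.04 0.168 -1.111
v -3.408 0.629 -0.348
v -3.973 0.041 -0.433
v -4.214 0.483 -0.375
v -3.865 0.846 -0.322
v -3.474 0.131 -0.416
v -3.587 0.999 -1.707
v -4.152 0.411 -1.792
v -3.695 0.194 -1.818
v -3.346 0.557 -1.765
v -3.902 1.258 -1.406
v -4.467 0.67 -1.491
v -4.52 0.872 -1.029
v -4.17 1.235 -0.976
v -4.086 0.909 -1.724
v 0.163 -0.047 1.969
v 0.607 -0.772 1.96
v 0.101 -1.098 3.323
v -0.343 -0.373 3.331
v 0.913 -0.396 2.164
v 0.407 -0.722 3.526
v 0.933 0.113 2.293
v 0.426 -0.213 3.655
v 0.658 0.561 2.298
v 0.152 0.234 3.661
v 0.195 0.776 2.177
v -0.312 0.45 3.54
v -0.281 0.678 1.977
v -0.787 0.352 3.34
v -0.587 0.302 1.774
v -1.093 -0.024 3.136
v -0.606 -0.207 1.645
v -1.113 -0.533 3.007
v -0.332 -0.654 1.639
v -0.838 -0.981 3.002
v 0.132 -0.87 1.76
v -0.375 -1.196 3.123
v -0.969 -4.741 2.148
v -1.055 -2.905 2.668
v -1.942 -4.656 1.687
v -2.028 -2.82 2.207
v -0.512 -4.46 1.233
v -0.598 -2.624 1.753
v -1.485 -4.375 0.772
v -1.571 -2.539 1.292
v 1.63 0.493 0.73
v 2.079 0.056 0.375
v 2.858 0.01 1.415
v 2.41 0.447 1.77
v 2.196 0.371 0.301
v 2.975 0.325 1.341
v 2.183 0.715 0.326
v 2.962 0.669 1.365
v 2.044 1.008 0.443
v 2.823 0.962 1.483
v 1.81 1.182 0.626
v 2.589 1.136 1.666
v 1.535 1.199 0.833
v 2.314 1.153 1.873
v 1.282 1.054 1.016
v 2.061 1.008 2.056
v 1.109 0.781 1.134
v 1.888 0.735 2.174
v 1.055 0.441 1.159
v 1.834 0.395 2.199
v 1.133 0.114 1.086
v 1.912 0.068 2.126
v 1.325 -0.127 0.932
v 2.104 -0.173 1.971
v 1.587 -0.226 0.731
v 2.366 -0.272 1.771
v 1.859 -0.16 0.53
v 2.638 -0.206 1.57
f 1 38 17
f 38 12 41
f 17 41 6
f 38 41 17
f 1 17 13
f 17 6 18
f 13 18 2
f 17 18 13
f 1 13 22
f 13 2 23
f 22 23 8
f 13 23 22
f 1 22 34
f 22 8 37
f 34 37 11
f 22 37 34
f 1 34 38
f 34 11 42
f 38 42 12
f 34 42 38
f 2 18 29
f 18 6 32
f 29 32 10
f 18 32 29
f 6 41 19
f 41 12 40
f 19 40 5
f 41 40 19
f 12 42 39
f 42 11 35
f 39 35 3
f 42 35 39
f 11 37 36
f 37 8 24
f 36 24 7
f 37 24 36
f 8 23 28
f 23 2 25
f 28 25 9
f 23 25 28
f 4 30 16
f 30 10 31
f 16 31 5
f 30 31 16
f 4 16 14
f 16 5 15
f 14 15 3
f 16 15 14
f 4 14 21
f 14 3 20
f 21 20 7
f 14 20 21
f 4 21 26
f 21 7 27
f 26 27 9
f 21 27 26
f 4 26 30
f 26 9 33
f 30 33 10
f 26 33 30
f 5 31 19
f 31 10 32
f 19 32 6
f 31 32 19
f 3 15 39
f 15 5 40
f 39 40 12
f 15 40 39
f 7 20 36
f 20 3 35
f 36 35 11
f 20 35 36
f 9 27 28
f 27 7 24
f 28 24 8
f 27 24 28
f 10 33 29
f 33 9 25
f 29 25 2
f 33 25 29
f 44 43 47
f 44 47 45
f 45 47 48
f 45 48 46
f 47 43 49
f 47 49 48
f 48 49 50
f 48 50 46
f 49 43 51
f 49 51 50
f 50 51 52
f 50 52 46
f 51 43 53
f 51 53 52
f 52 53 54
f 52 54 46
f 53 43 55
f 53 55 54
f 54 55 56
f 54 56 46
f 55 43 57
f 55 57 56
f 56 57 58
f 56 58 46
f 57 43 59
f 57 59 58
f 58 59 60
f 58 60 46
f 59 43 61
f 59 61 60
f 60 61 62
f 60 62 46
f 61 43 63
f 61 63 62
f 62 63 64
f 62 64 46
f 63 43 44
f 63 44 64
f 64 44 45
f 64 45 46
f 66 68 65
f 69 66 65
f 65 68 67
f 67 69 65
f 66 72 68
f 70 66 69
f 70 72 66
f 68 72 67
f 71 69 67
f 67 72 71
f 71 70 69
f 72 70 71
f 74 73 77
f 74 77 75
f 75 77 78
f 75 78 76
f 77 73 79
f 77 79 78
f 78 79 80
f 78 80 76
f 79 73 81
f 79 81 80
f 80 81 82
f 80 82 76
f 81 73 83
f 81 83 82
f 82 83 84
f 82 84 76
f 83 73 85
f 83 85 84
f 84 85 86
f 84 86 76
f 85 73 87
f 85 87 86
f 86 87 88
f 86 88 76
f 87 73 89
f 87 89 88
f 88 89 90
f 88 90 76
f 89 73 91
f 89 91 90
f 90 91 92
f 90 92 76
f 91 73 93
f 91 93 92
f 92 93 94
f 92 94 76
f 93 73 95
f 93 95 94
f 94 95 96
f 94 96 76
f 95 73 97
f 95 97 96
f 96 97 98
f 96 98 76
f 97 73 99
f 97 99 98
f 98 99 100
f 98 100 76
f 99 73 74
f 99 74 100
f 100 74 75
f 100 75 76



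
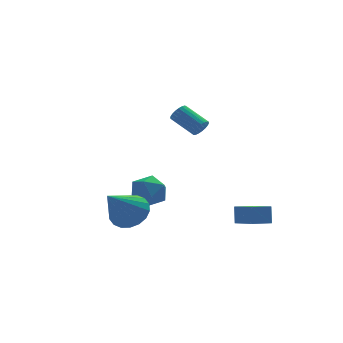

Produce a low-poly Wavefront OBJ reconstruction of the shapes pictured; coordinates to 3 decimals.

v 1.47 1.329 2.849
v 1.844 1.374 3.177
v 1.125 2.376 3.86
v 0.75 2.331 3.531
v 1.898 1.512 3.031
v 1.179 2.514 3.713
v 1.877 1.618 2.853
v 1.158 2.621 3.536
v 1.786 1.674 2.675
v 1.067 2.677 3.358
v 1.641 1.671 2.527
v 0.922 2.673 3.209
v 1.465 1.608 2.434
v 0.746 2.611 3.117
v 1.291 1.497 2.413
v 0.572 2.5 3.096
v 1.147 1.357 2.467
v 0.428 2.36 3.15
v 1.059 1.212 2.588
v 0.34 2.215 3.27
v 1.042 1.087 2.753
v 0.323 2.09 3.436
v 1.099 1.004 2.935
v 0.38 2.007 3.618
v 1.22 0.977 3.102
v 0.501 1.98 3.785
v 1.384 1.011 3.225
v 0.665 2.014 3.908
v 1.563 1.1 3.283
v 0.844 2.102 3.966
v 1.726 1.228 3.266
v 1.007 2.231 3.949
v -0.071 3.572 -0.788
v 0.509 3.442 -1.551
v -1.249 2.898 -1.569
v -0.669 2.768 -2.332
v -0.521 2.263 -1.52
v 0.207 2.68 -1.038
v -0.947 3.66 -2.082
v -0.219 4.077 -1.6
v -0.032 3.497 -2.351
v 0.231 2.633 -2.004
v -0.971 3.707 -1.116
v -0.708 2.843 -0.769
v -2.1 0.419 -1.373
v -1.288 0.122 -0.892
v -3.34 -0.499 0.153
v -1.366 0.518 -0.717
v -1.589 0.895 -0.671
v -1.914 1.178 -0.765
v -2.276 1.311 -0.979
v -2.603 1.266 -1.271
v -2.83 1.055 -1.583
v -2.913 0.717 -1.854
v -2.835 0.32 -2.029
v -2.612 -0.056 -2.075
v -2.287 -0.339 -1.981
v -1.925 -0.472 -1.767
v -1.598 -0.428 -1.475
v -1.371 -0.216 -1.163
v 2.934 -1.284 -2.104
v 3.032 -0.931 -1.249
v 2.589 -0.055 -2.572
v 2.686 0.298 -1.717
v 3.934 -1.078 -2.303
v 4.031 -0.725 -1.448
v 3.588 0.151 -2.771
v 3.686 0.504 -1.916
f 2 1 5
f 2 5 3
f 3 5 6
f 3 6 4
f 5 1 7
f 5 7 6
f 6 7 8
f 6 8 4
f 7 1 9
f 7 9 8
f 8 9 10
f 8 10 4
f 9 1 11
f 9 11 10
f 10 11 12
f 10 12 4
f 11 1 13
f 11 13 12
f 12 13 14
f 12 14 4
f 13 1 15
f 13 15 14
f 14 15 16
f 14 16 4
f 15 1 17
f 15 17 16
f 16 17 18
f 16 18 4
f 17 1 19
f 17 19 18
f 18 19 20
f 18 20 4
f 19 1 21
f 19 21 20
f 20 21 22
f 20 22 4
f 21 1 23
f 21 23 22
f 22 23 24
f 22 24 4
f 23 1 25
f 23 25 24
f 24 25 26
f 24 26 4
f 25 1 27
f 25 27 26
f 26 27 28
f 26 28 4
f 27 1 29
f 27 29 28
f 28 29 30
f 28 30 4
f 29 1 31
f 29 31 30
f 30 31 32
f 30 32 4
f 31 1 2
f 31 2 32
f 32 2 3
f 32 3 4
f 33 44 38
f 33 38 34
f 33 34 40
f 33 40 43
f 33 43 44
f 34 38 42
f 38 44 37
f 44 43 35
f 43 40 39
f 40 34 41
f 36 42 37
f 36 37 35
f 36 35 39
f 36 39 41
f 36 41 42
f 37 42 38
f 35 37 44
f 39 35 43
f 41 39 40
f 42 41 34
f 46 45 48
f 46 48 47
f 48 45 49
f 48 49 47
f 49 45 50
f 49 50 47
f 50 45 51
f 50 51 47
f 51 45 52
f 51 52 47
f 52 45 53
f 52 53 47
f 53 45 54
f 53 54 47
f 54 45 55
f 54 55 47
f 55 45 56
f 55 56 47
f 56 45 57
f 56 57 47
f 57 45 58
f 57 58 47
f 58 45 59
f 58 59 47
f 59 45 60
f 59 60 47
f 60 45 46
f 60 46 47
f 62 64 61
f 65 62 61
f 61 64 63
f 63 65 61
f 62 68 64
f 66 62 65
f 66 68 62
f 64 68 63
f 67 65 63
f 63 68 67
f 67 66 65
f 68 66 67



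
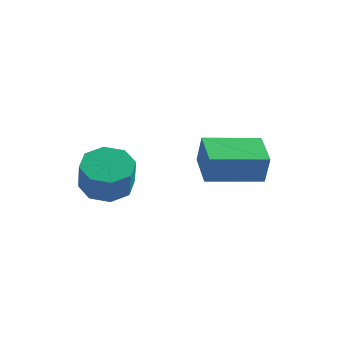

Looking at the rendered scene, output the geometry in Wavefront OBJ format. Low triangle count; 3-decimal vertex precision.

v -0.996 1.833 -3.854
v -0.739 1.676 -2.713
v 0.599 3.075 -4.043
v 0.856 2.918 -2.902
v -0.156 0.702 -4.198
v 0.101 0.545 -3.057
v 1.439 1.944 -4.387
v 1.696 1.787 -3.246
v -2.841 -1.023 -4.149
v -1.967 -1.089 -4.431
v -1.626 -1.603 -3.252
v -2.499 -1.537 -2.971
v -2.105 -0.471 -4.121
v -1.764 -0.985 -2.943
v -2.674 -0.177 -3.828
v -2.332 -0.691 -2.65
v -3.34 -0.378 -3.723
v -2.999 -0.893 -2.545
v -3.714 -0.957 -3.868
v -3.373 -1.471 -2.689
v -3.576 -1.575 -4.177
v -3.235 -2.089 -2.999
v -3.008 -1.869 -4.47
v -2.666 -2.383 -3.292
v -2.341 -1.667 -4.575
v -2 -2.182 -3.397
f 2 4 1
f 5 2 1
f 1 4 3
f 3 5 1
f 2 8 4
f 6 2 5
f 6 8 2
f 4 8 3
f 7 5 3
f 3 8 7
f 7 6 5
f 8 6 7
f 10 9 13
f 10 13 11
f 11 13 14
f 11 14 12
f 13 9 15
f 13 15 14
f 14 15 16
f 14 16 12
f 15 9 17
f 15 17 16
f 16 17 18
f 16 18 12
f 17 9 19
f 17 19 18
f 18 19 20
f 18 20 12
f 19 9 21
f 19 21 20
f 20 21 22
f 20 22 12
f 21 9 23
f 21 23 22
f 22 23 24
f 22 24 12
f 23 9 25
f 23 25 24
f 24 25 26
f 24 26 12
f 25 9 10
f 25 10 26
f 26 10 11
f 26 11 12



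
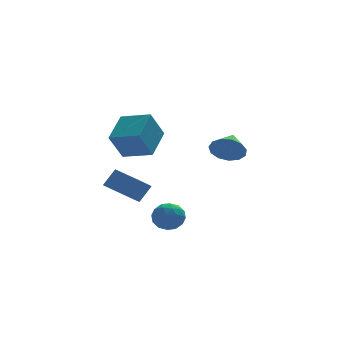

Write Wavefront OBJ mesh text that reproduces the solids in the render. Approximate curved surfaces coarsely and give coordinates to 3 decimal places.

v -1.311 -0.651 -2.632
v -0.672 -0.442 -1.76
v -2.182 0.597 -2.292
v -1.544 0.806 -1.421
v -0.576 0.054 -3.339
v 0.062 0.263 -2.468
v -1.448 1.302 -3
v -0.809 1.511 -2.128
v -0.477 -3.009 -2.745
v -0.008 -3.32 -2.148
v -0.312 -4.12 -3.452
v 0.157 -4.431 -2.855
v -0.647 -4.325 -2.732
v -0.749 -3.639 -2.295
v 0.429 -3.801 -3.305
v 0.327 -3.115 -2.868
v 0.552 -3.809 -2.494
v -0.113 -4.133 -2.14
v -0.207 -3.307 -3.46
v -0.872 -3.631 -3.106
v -0.257 -3.067 -2.384
v -0.063 -4.373 -3.216
v -0.536 -4.311 -3.143
v -0.26 -4.493 -2.793
v -0.692 -3.255 -2.471
v -0.417 -3.437 -2.12
v -0.793 -4.028 -2.463
v 0.097 -4.003 -3.48
v 0.372 -4.185 -3.129
v -0.06 -2.947 -2.807
v 0.216 -3.129 -2.457
v 0.473 -3.412 -3.137
v 0.348 -3.537 -2.237
v 0.445 -4.19 -2.653
v 0.605 -3.82 -2.917
v 0.545 -3.417 -2.66
v -0.043 -3.728 -2.029
v 0.054 -4.381 -2.445
v -0.419 -4.319 -2.372
v -0.479 -3.915 -2.115
v 0.286 -4.015 -2.232
v -0.374 -3.059 -3.155
v -0.277 -3.712 -3.571
v 0.159 -3.525 -3.485
v 0.099 -3.121 -3.228
v -0.765 -3.25 -2.947
v -0.668 -3.903 -3.363
v -0.865 -4.023 -2.94
v -0.925 -3.62 -2.683
v -0.606 -3.425 -3.368
v -0.925 1.905 -1.05
v -1.68 1.548 0.373
v -0.002 3.286 -0.213
v -0.758 2.929 1.21
v 0.278 0.871 -0.67
v -0.478 0.514 0.753
v 1.2 2.252 0.167
v 0.445 1.895 1.59
v 3.434 -0.875 -0.028
v 4 -0.82 -0.738
v 4.006 0.175 0.508
v 3.59 -0.536 -0.858
v 3.131 -0.36 -0.714
v 2.768 -0.347 -0.352
v 2.616 -0.501 0.113
v 2.724 -0.775 0.533
v 3.058 -1.08 0.775
v 3.511 -1.32 0.762
v 3.939 -1.419 0.499
v 4.207 -1.345 0.068
v 4.23 -1.122 -0.393
f 2 4 1
f 5 2 1
f 1 4 3
f 3 5 1
f 2 8 4
f 6 2 5
f 6 8 2
f 4 8 3
f 7 5 3
f 3 8 7
f 7 6 5
f 8 6 7
f 9 46 25
f 46 20 49
f 25 49 14
f 46 49 25
f 9 25 21
f 25 14 26
f 21 26 10
f 25 26 21
f 9 21 30
f 21 10 31
f 30 31 16
f 21 31 30
f 9 30 42
f 30 16 45
f 42 45 19
f 30 45 42
f 9 42 46
f 42 19 50
f 46 50 20
f 42 50 46
f 10 26 37
f 26 14 40
f 37 40 18
f 26 40 37
f 14 49 27
f 49 20 48
f 27 48 13
f 49 48 27
f 20 50 47
f 50 19 43
f 47 43 11
f 50 43 47
f 19 45 44
f 45 16 32
f 44 32 15
f 45 32 44
f 16 31 36
f 31 10 33
f 36 33 17
f 31 33 36
f 12 38 24
f 38 18 39
f 24 39 13
f 38 39 24
f 12 24 22
f 24 13 23
f 22 23 11
f 24 23 22
f 12 22 29
f 22 11 28
f 29 28 15
f 22 28 29
f 12 29 34
f 29 15 35
f 34 35 17
f 29 35 34
f 12 34 38
f 34 17 41
f 38 41 18
f 34 41 38
f 13 39 27
f 39 18 40
f 27 40 14
f 39 40 27
f 11 23 47
f 23 13 48
f 47 48 20
f 23 48 47
f 15 28 44
f 28 11 43
f 44 43 19
f 28 43 44
f 17 35 36
f 35 15 32
f 36 32 16
f 35 32 36
f 18 41 37
f 41 17 33
f 37 33 10
f 41 33 37
f 52 54 51
f 55 52 51
f 51 54 53
f 53 55 51
f 52 58 54
f 56 52 55
f 56 58 52
f 54 58 53
f 57 55 53
f 53 58 57
f 57 56 55
f 58 56 57
f 60 59 62
f 60 62 61
f 62 59 63
f 62 63 61
f 63 59 64
f 63 64 61
f 64 59 65
f 64 65 61
f 65 59 66
f 65 66 61
f 66 59 67
f 66 67 61
f 67 59 68
f 67 68 61
f 68 59 69
f 68 69 61
f 69 59 70
f 69 70 61
f 70 59 71
f 70 71 61
f 71 59 60
f 71 60 61

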